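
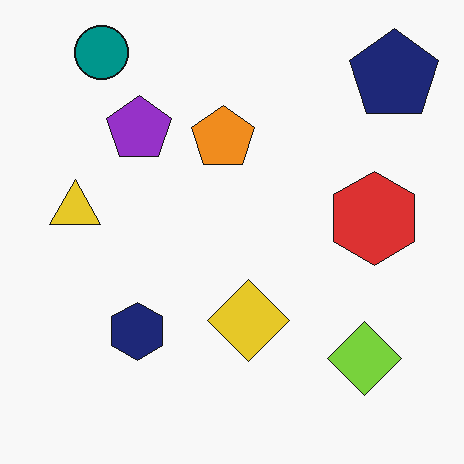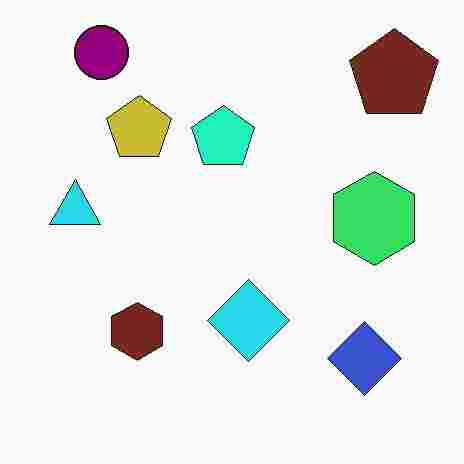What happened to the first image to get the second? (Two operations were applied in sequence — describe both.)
This is the original image hue-shifted by a moderate amount, then heavily JPEG-compressed with obvious blocking artifacts.

Every shape's color has rotated by the same amount around the hue wheel — a uniform hue shift. Blocky 8×8 compression artifacts appear around shape edges and the flat background shows ringing — characteristic JPEG degradation.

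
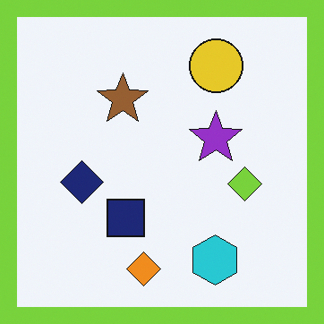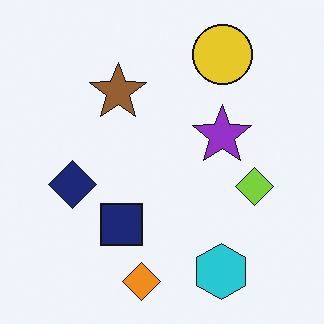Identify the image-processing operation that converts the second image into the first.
The transformation is: framed with a lime border.

A solid lime frame runs around the edge of the first image, with the content slightly shrunk inside it.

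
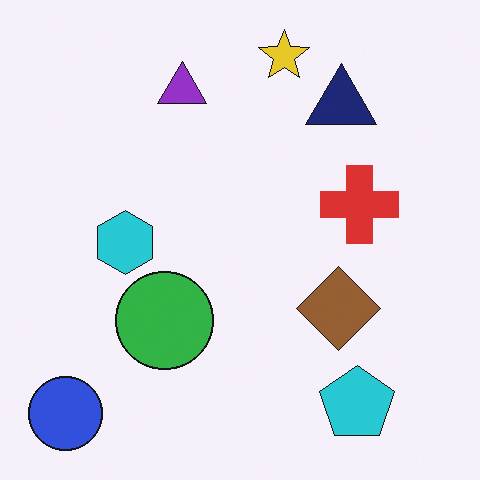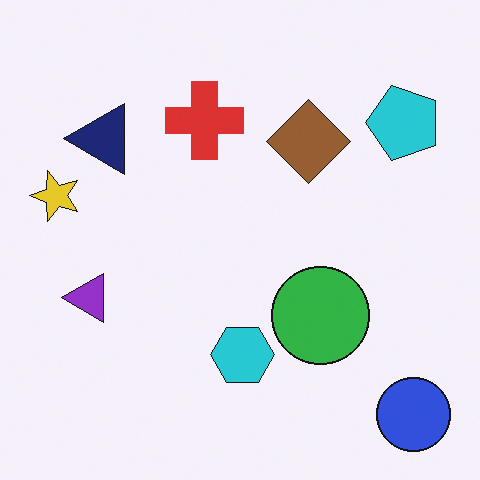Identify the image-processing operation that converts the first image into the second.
Rotated 90° counter-clockwise.

The blue circle sits in the bottom-left of the first image and the bottom-right of the second — consistent with a whole-image 90° counter-clockwise rotation.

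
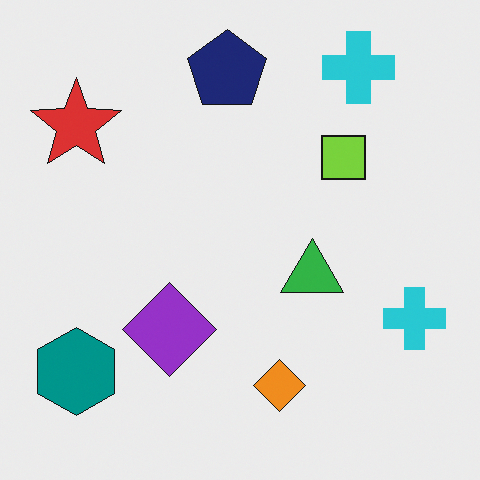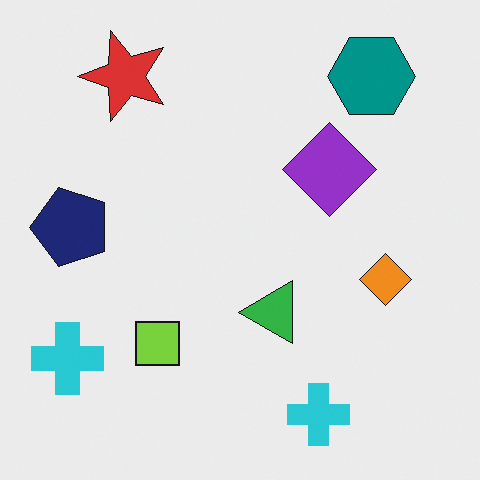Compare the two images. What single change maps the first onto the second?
The second image is the first transposed (reflected across the top-left ↔ bottom-right diagonal).

Shapes have swapped their row and column positions — what was in the top-right is now in the bottom-left — a diagonal reflection.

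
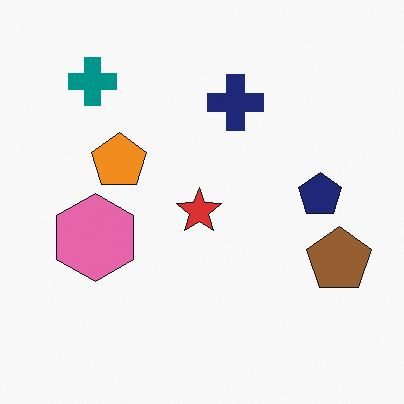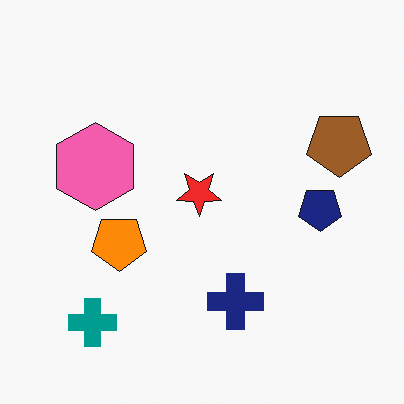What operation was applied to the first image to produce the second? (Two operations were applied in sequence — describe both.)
The second image is the first slightly oversaturated, then flipped vertically (top ↔ bottom).

All colors are more vivid — a global saturation change. The teal cross is in the top-left of the first image and the bottom-left of the second — shapes on opposite sides of the horizontal midline have swapped in a mirror flip.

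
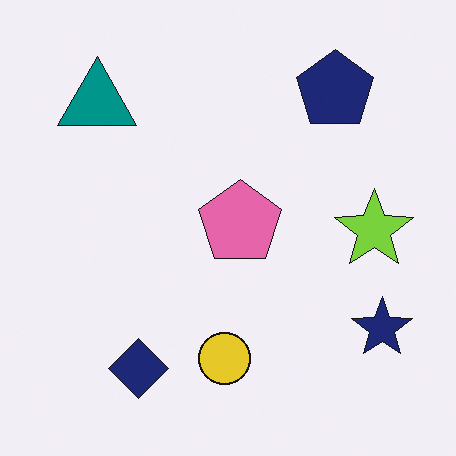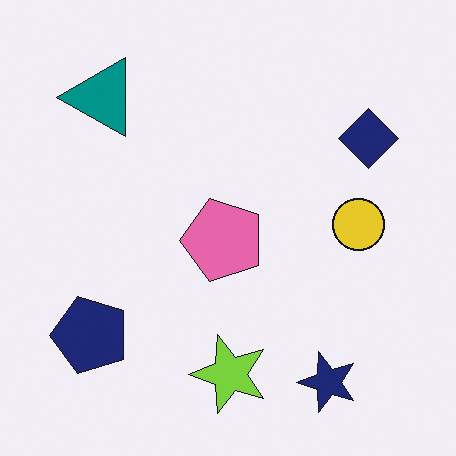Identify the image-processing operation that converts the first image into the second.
The transformation is: transposed (reflected across the top-left ↔ bottom-right diagonal).

Shapes have swapped their row and column positions — what was in the top-right is now in the bottom-left — a diagonal reflection.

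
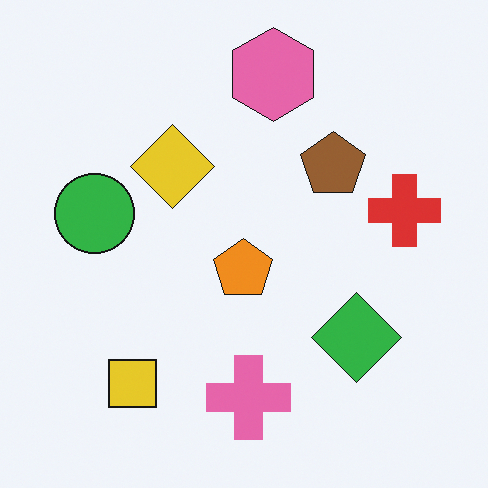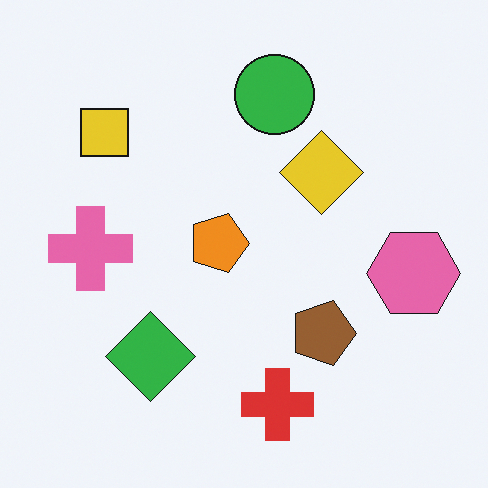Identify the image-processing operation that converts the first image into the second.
The second image is the first rotated 90° clockwise.

The yellow square sits in the bottom-left of the first image and the top-left of the second — consistent with a whole-image 90° clockwise rotation.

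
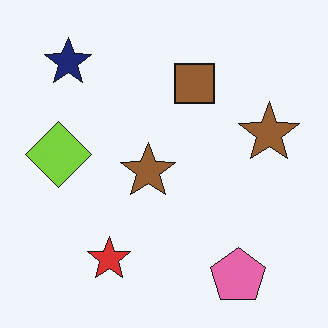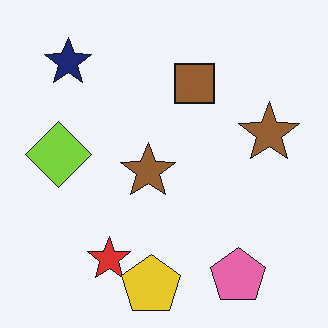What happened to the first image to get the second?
The transformation is: overlaid with an additional yellow pentagon.

A yellow pentagon appears in the second image that is absent from the first.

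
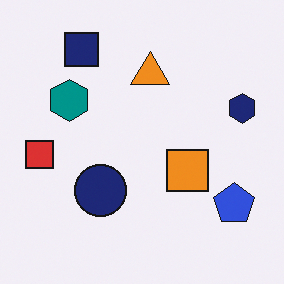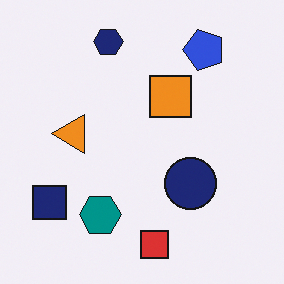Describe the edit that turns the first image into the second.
The image was rotated 90° counter-clockwise.

The navy square sits in the top-left of the first image and the bottom-left of the second — consistent with a whole-image 90° counter-clockwise rotation.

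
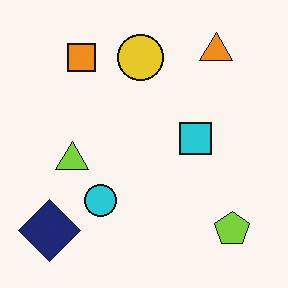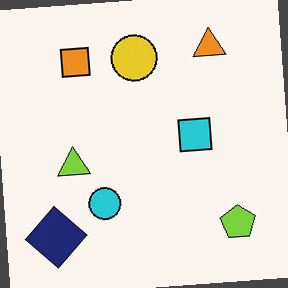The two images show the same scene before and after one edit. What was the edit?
The image was rotated counter-clockwise by a few degrees.

Every shape is tilted by the same angle and the image corners show triangular fill wedges — a whole-image rotation by a non-right angle.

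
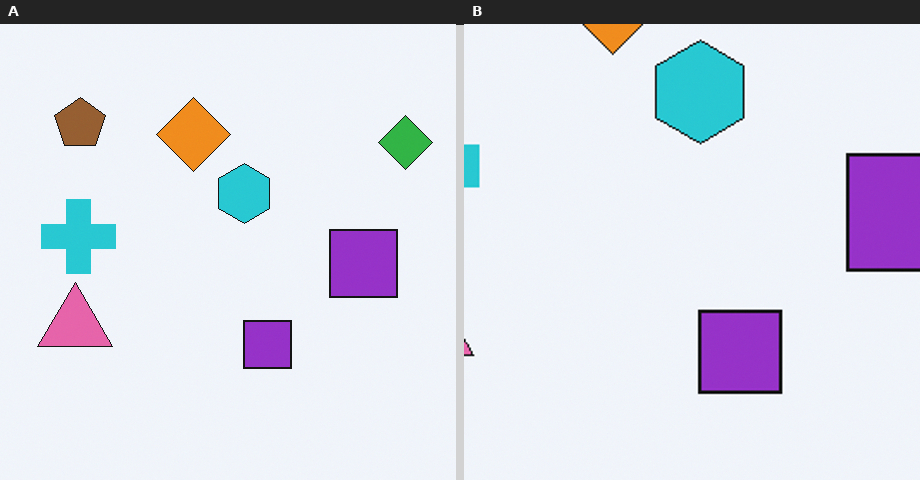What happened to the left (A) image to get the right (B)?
This is the original image cropped to a noticeably smaller region and rescaled.

The visible shapes are larger and the field of view is narrower; shapes near the original edges may be partly or wholly outside the frame — a crop-and-rescale.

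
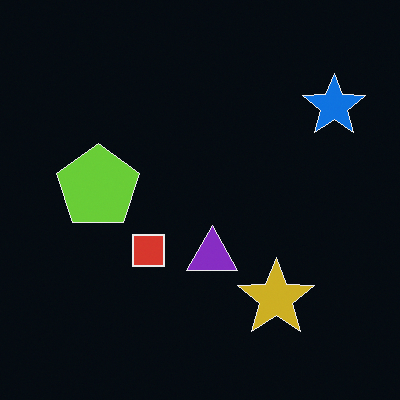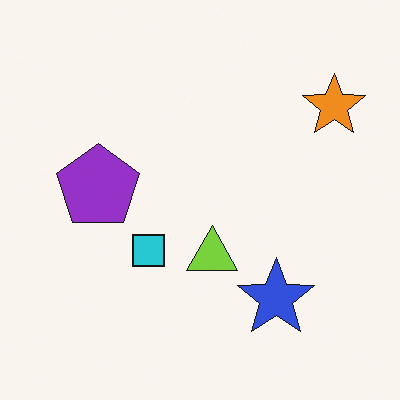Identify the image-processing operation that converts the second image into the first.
Color-inverted (negative).

The light background has become dark and every shape's color is its complement — a photographic negative.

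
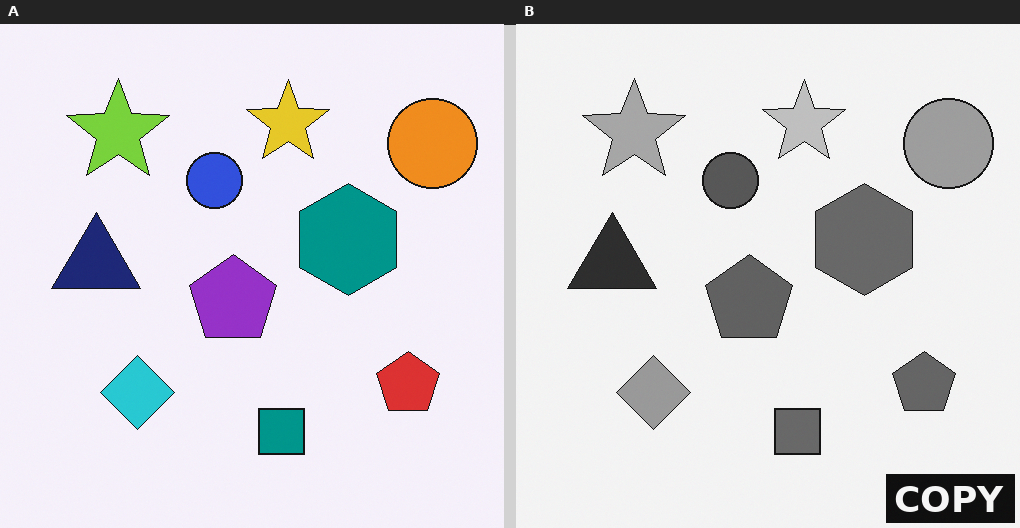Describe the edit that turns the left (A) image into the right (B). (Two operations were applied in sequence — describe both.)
The right (B) image is the left (A) converted to grayscale, then watermarked with the text "COPY" in the lower-right corner.

All color is removed — every shape is now a shade of grey. A dark label reading "COPY" appears in the lower-right corner.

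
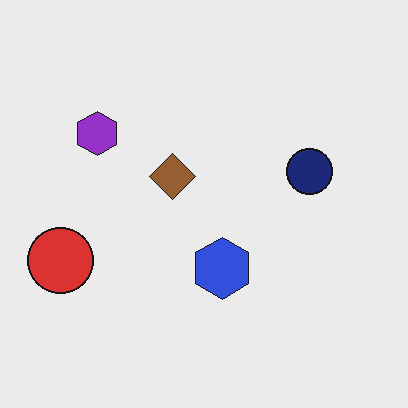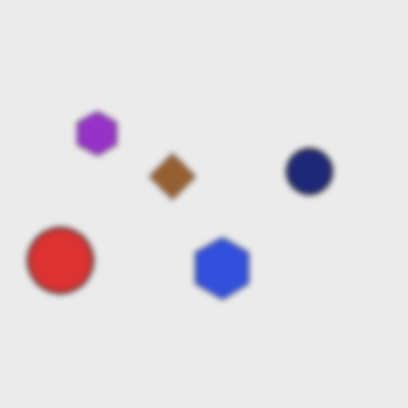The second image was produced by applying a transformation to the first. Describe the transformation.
The transformation is: noticeably gaussian-blurred.

Shape edges and outlines are uniformly softened across the whole image.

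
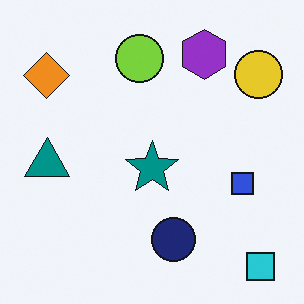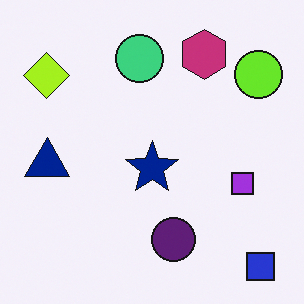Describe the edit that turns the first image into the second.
It was hue-shifted by a small amount.

Every shape's color has rotated by the same amount around the hue wheel — a uniform hue shift.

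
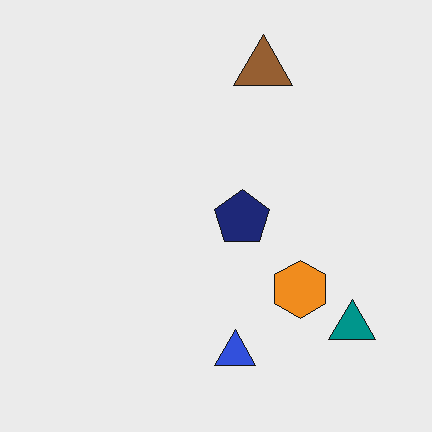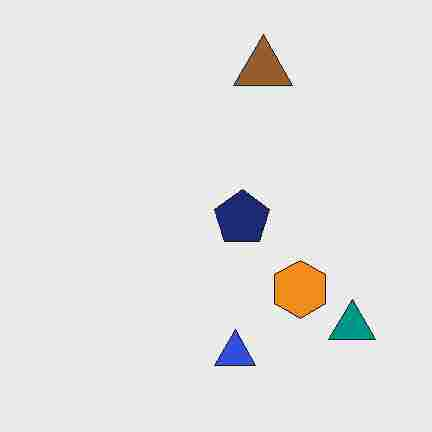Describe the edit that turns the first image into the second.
The second image is the first degraded with heavy JPEG compression.

Blocky 8×8 compression artifacts appear around shape edges and the flat background shows ringing — characteristic JPEG degradation.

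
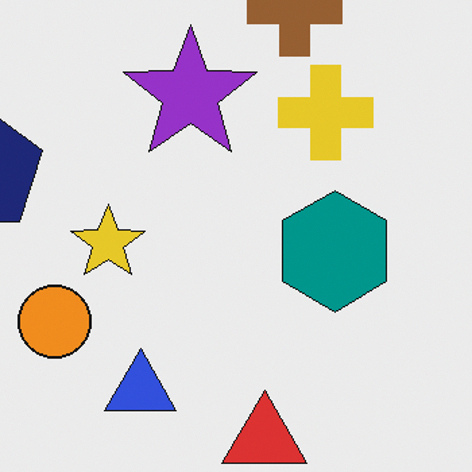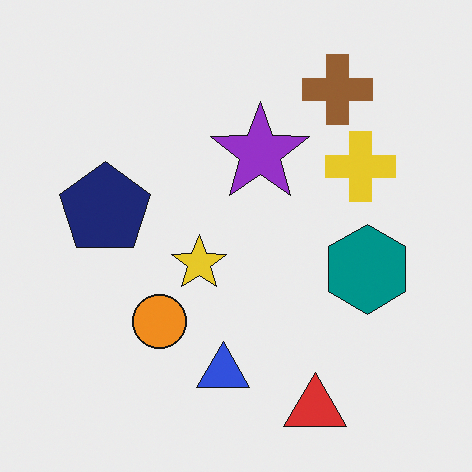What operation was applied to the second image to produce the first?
This is the original image cropped to a modestly smaller region and rescaled.

The visible shapes are larger and the field of view is narrower; shapes near the original edges may be partly or wholly outside the frame — a crop-and-rescale.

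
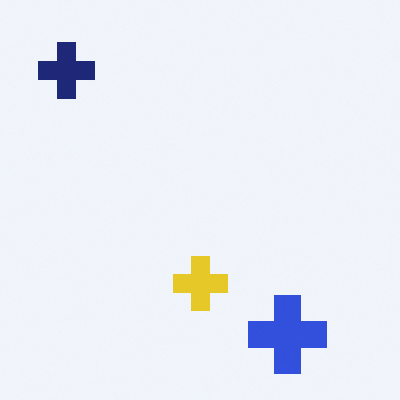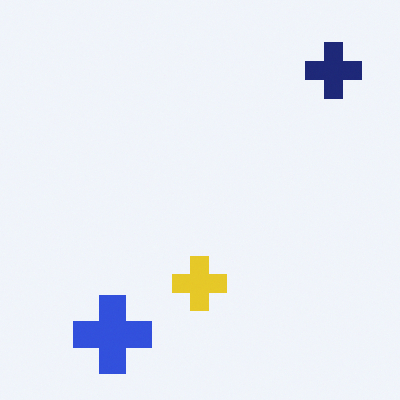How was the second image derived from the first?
The second image is the first flipped horizontally (left ↔ right).

The navy cross is in the top-left of the first image and the top-right of the second — shapes on opposite sides of the vertical midline have swapped in a mirror flip.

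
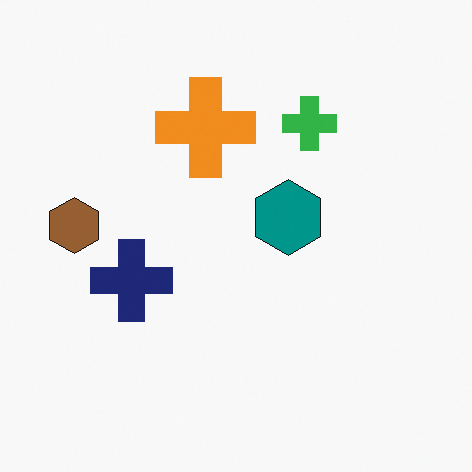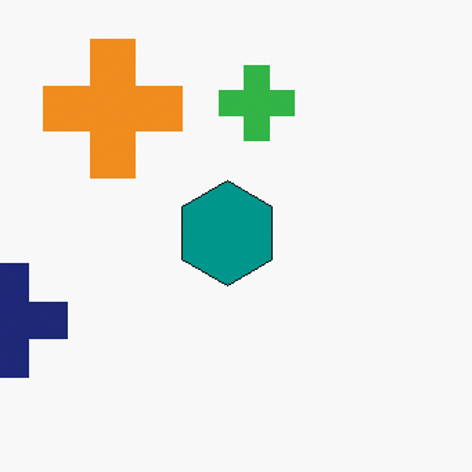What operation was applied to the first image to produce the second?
The image was cropped slightly and scaled back up.

The visible shapes are larger and the field of view is narrower; shapes near the original edges may be partly or wholly outside the frame — a crop-and-rescale.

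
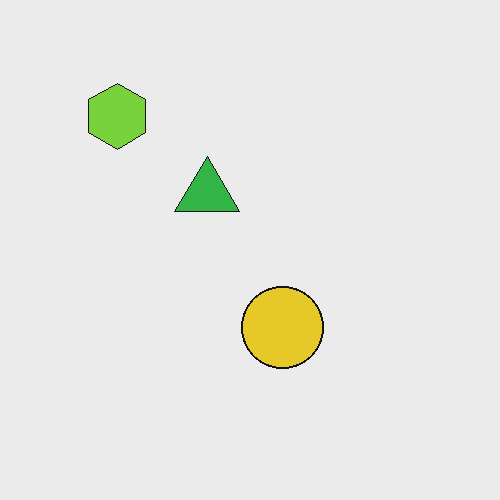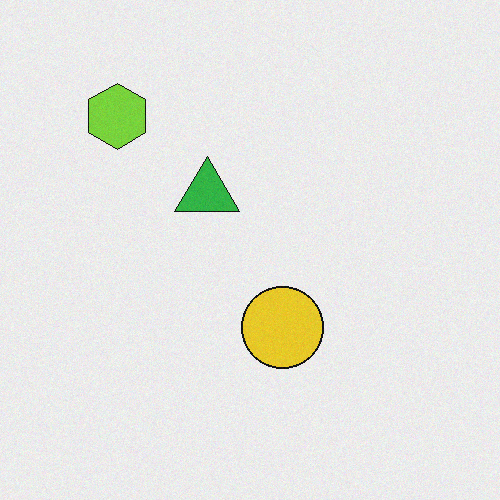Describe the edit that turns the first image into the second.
Degraded with a light layer of grain.

Random speckle covers the whole image, including the flat background.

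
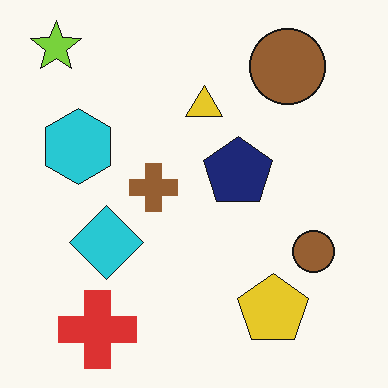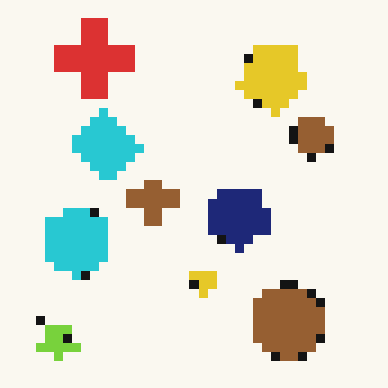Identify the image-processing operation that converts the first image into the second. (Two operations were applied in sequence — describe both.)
Heavily pixelated into large blocks, then flipped vertically (top ↔ bottom).

Shapes are reduced to large square blocks; fine edges and outlines are lost — a downscale-then-upscale (mosaic) effect. The lime star is in the top-left of the first image and the bottom-left of the second — shapes on opposite sides of the horizontal midline have swapped in a mirror flip.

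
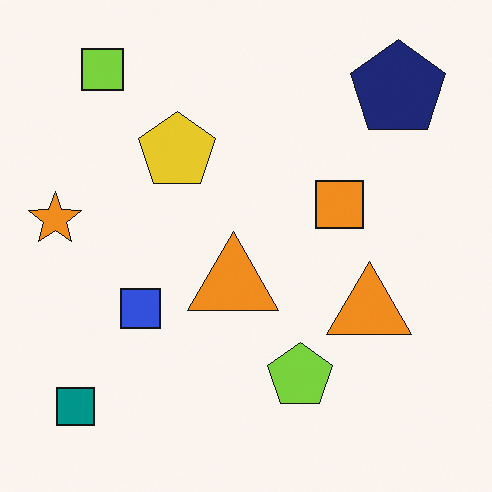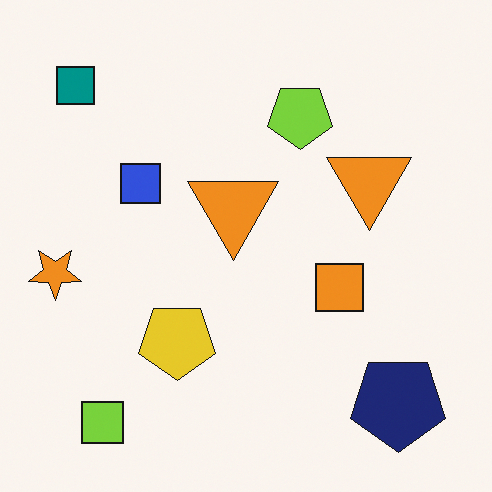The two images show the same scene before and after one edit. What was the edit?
The transformation is: flipped vertically (top ↔ bottom).

The lime square is in the top-left of the first image and the bottom-left of the second — shapes on opposite sides of the horizontal midline have swapped in a mirror flip.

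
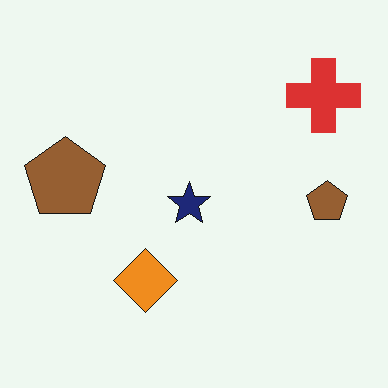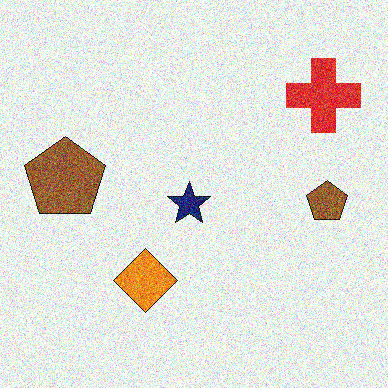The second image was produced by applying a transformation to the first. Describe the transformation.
The transformation is: degraded with heavy additive noise.

Random speckle covers the whole image, including the flat background.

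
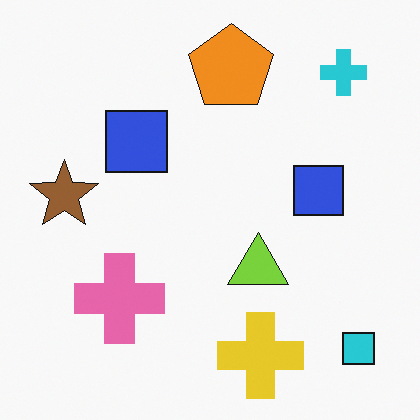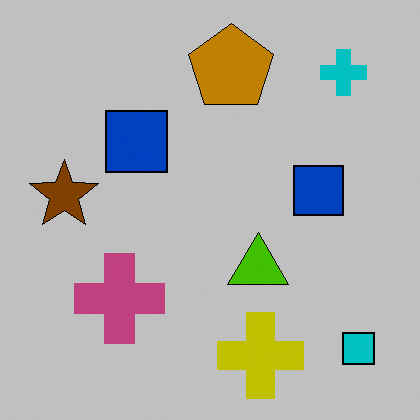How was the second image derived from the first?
Heavily posterized to just a handful of flat colors.

Each flat color has snapped to a coarser quantized level — most visibly, the near-white background has dropped to a flat grey.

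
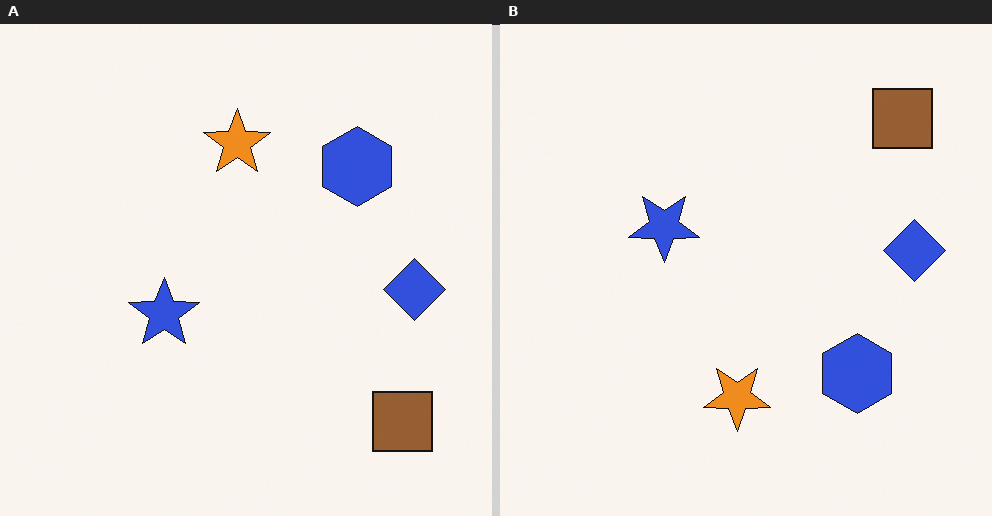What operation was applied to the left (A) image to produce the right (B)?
Flipped vertically (top ↔ bottom).

The brown square is in the bottom-right of the left (A) image and the top-right of the right (B) — shapes on opposite sides of the horizontal midline have swapped in a mirror flip.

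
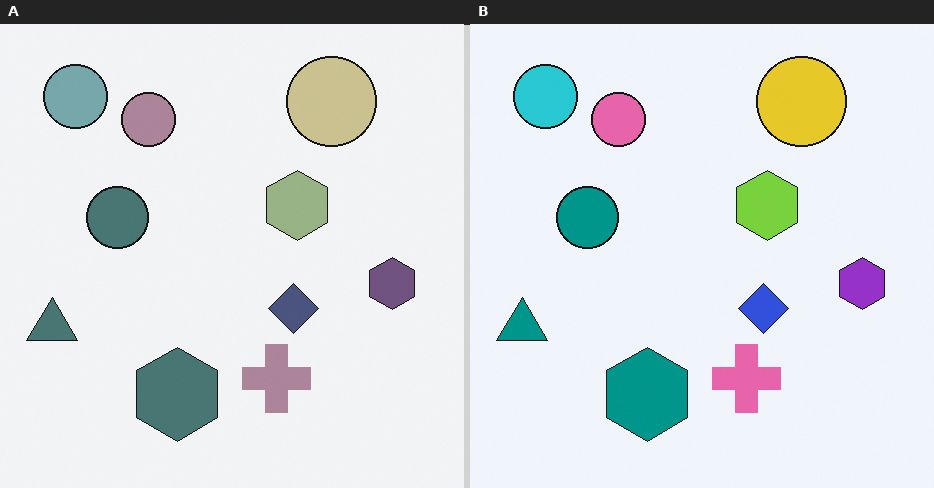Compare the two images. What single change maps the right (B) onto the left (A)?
The transformation is: heavily desaturated.

All colors are more muted and greyish — a global saturation change.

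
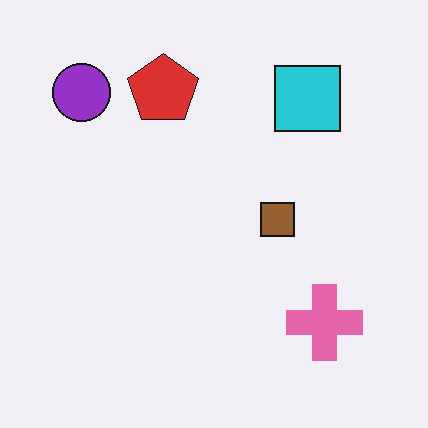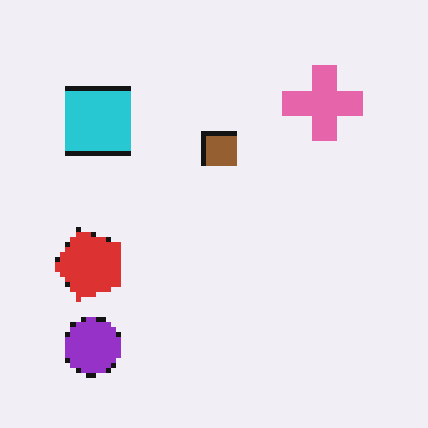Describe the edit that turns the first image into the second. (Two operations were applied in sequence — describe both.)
The image was rotated 90° counter-clockwise, then mildly pixelated.

The purple circle sits in the top-left of the first image and the bottom-left of the second — consistent with a whole-image 90° counter-clockwise rotation. Shapes are reduced to large square blocks; fine edges and outlines are lost — a downscale-then-upscale (mosaic) effect.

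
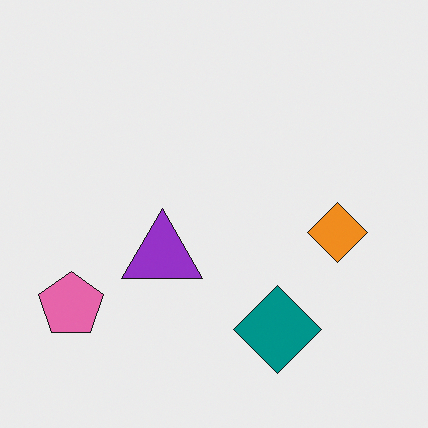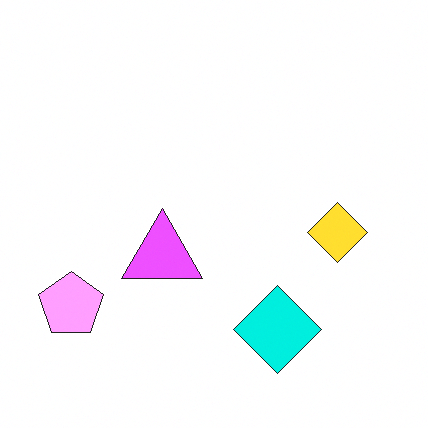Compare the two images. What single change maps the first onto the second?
Substantially brightened.

Every pixel — background and shapes alike — is uniformly brightened.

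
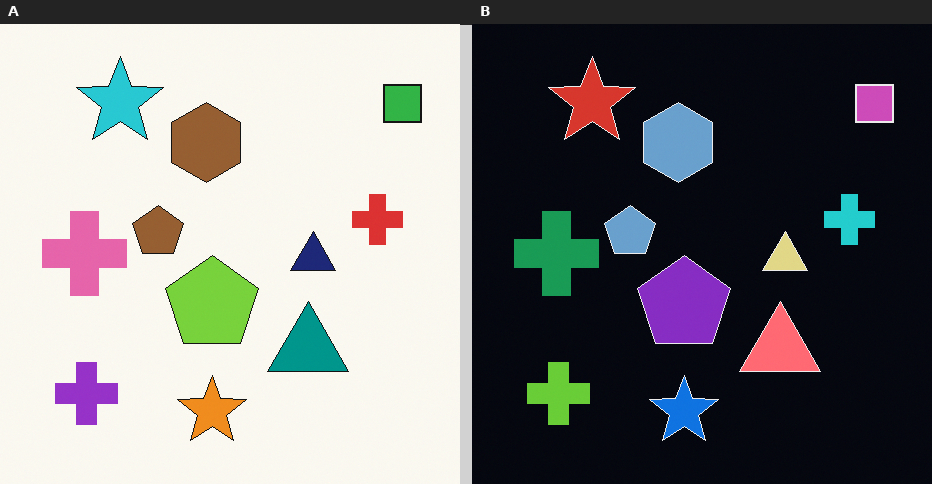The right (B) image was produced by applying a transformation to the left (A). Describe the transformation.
It was color-inverted (negative).

The light background has become dark and every shape's color is its complement — a photographic negative.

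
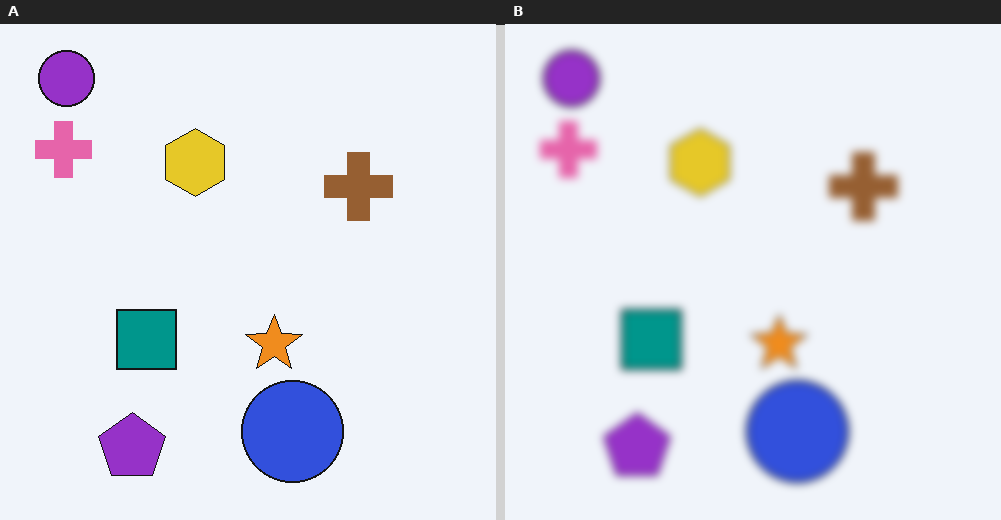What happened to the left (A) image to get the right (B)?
Moderately blurred.

Shape edges and outlines are uniformly softened across the whole image.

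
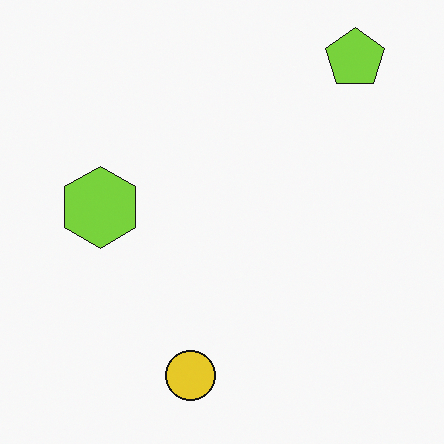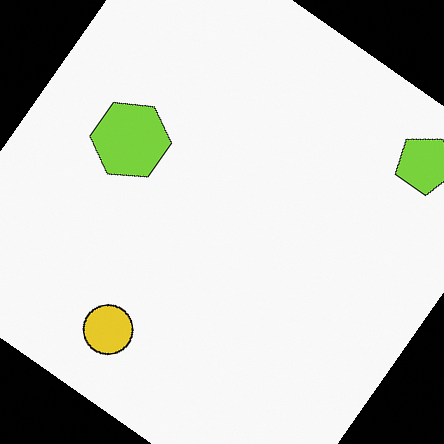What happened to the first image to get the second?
The second image is the first rotated clockwise by a large amount — several tens of degrees.

Every shape is tilted by the same angle and the image corners show triangular fill wedges — a whole-image rotation by a non-right angle.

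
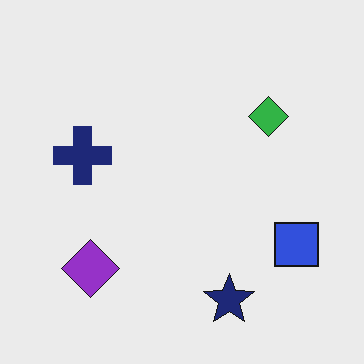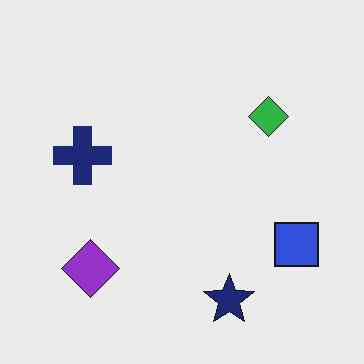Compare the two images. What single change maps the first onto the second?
The second image is the first given moderate JPEG compression.

Blocky 8×8 compression artifacts appear around shape edges and the flat background shows ringing — characteristic JPEG degradation.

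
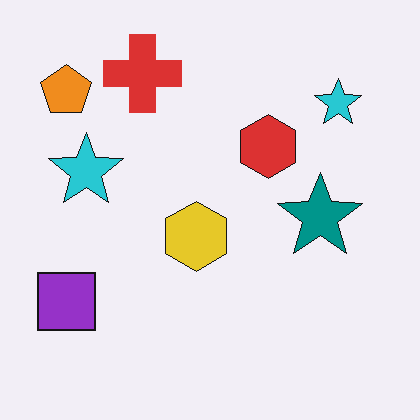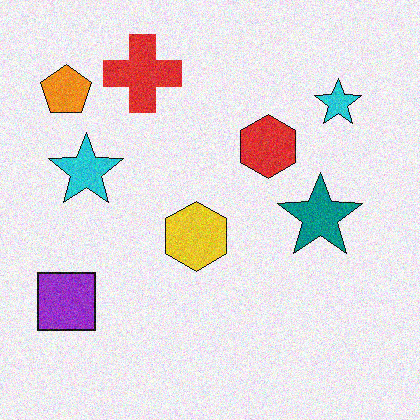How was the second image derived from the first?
Degraded with moderate additive noise.

Random speckle covers the whole image, including the flat background.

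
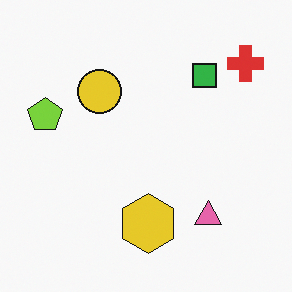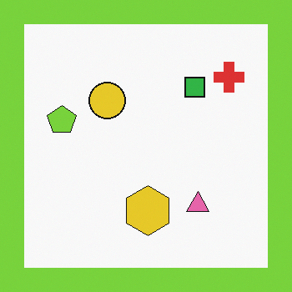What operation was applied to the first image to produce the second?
The second image is the first framed with a lime border.

A solid lime frame runs around the edge of the second image, with the content slightly shrunk inside it.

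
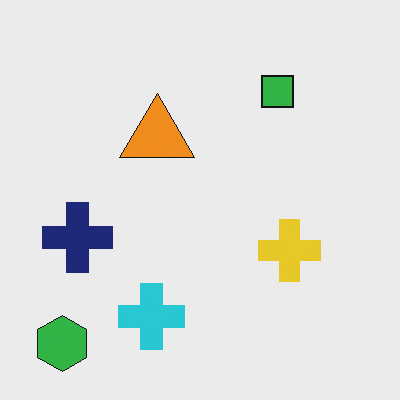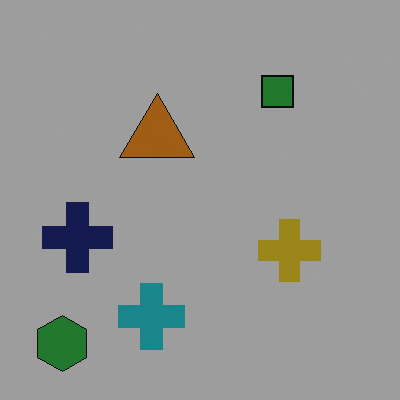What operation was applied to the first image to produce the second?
The second image is the first noticeably darkened.

Every pixel — background and shapes alike — is uniformly darkened.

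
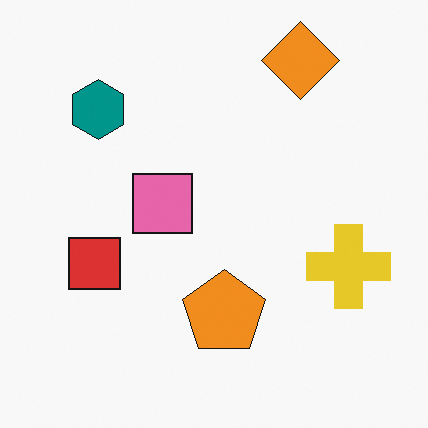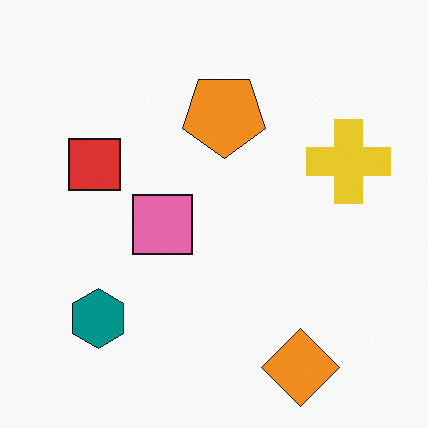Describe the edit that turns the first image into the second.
It was flipped vertically (top ↔ bottom).

The orange diamond is in the top-right of the first image and the bottom-right of the second — shapes on opposite sides of the horizontal midline have swapped in a mirror flip.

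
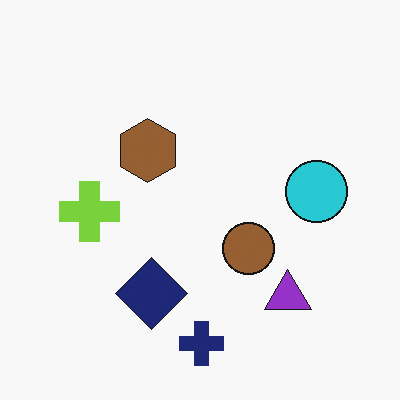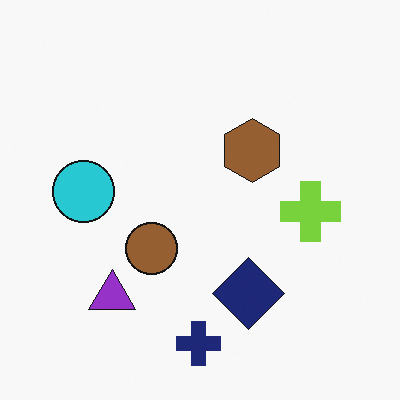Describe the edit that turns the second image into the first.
Flipped horizontally (left ↔ right).

The cyan circle is in the left of the second image and the right of the first — shapes on opposite sides of the vertical midline have swapped in a mirror flip.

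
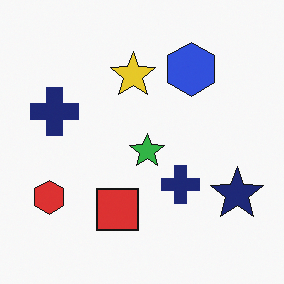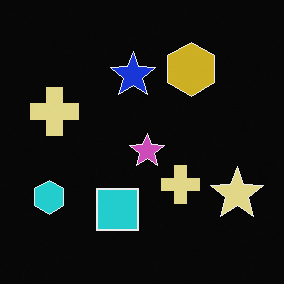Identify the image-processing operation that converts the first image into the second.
This is the original image color-inverted (negative).

The light background has become dark and every shape's color is its complement — a photographic negative.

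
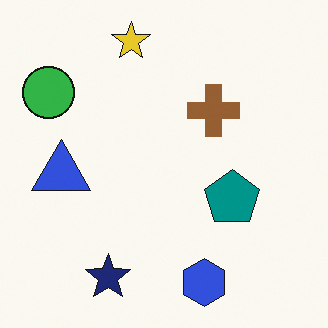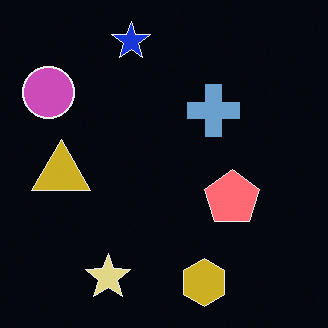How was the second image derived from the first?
The transformation is: color-inverted (negative).

The light background has become dark and every shape's color is its complement — a photographic negative.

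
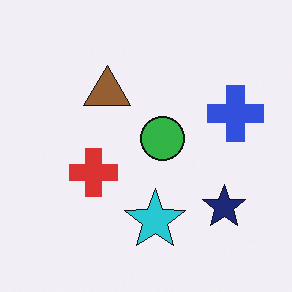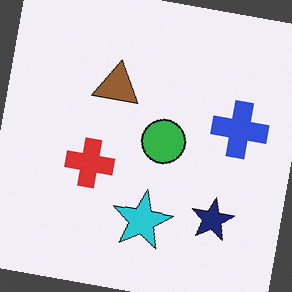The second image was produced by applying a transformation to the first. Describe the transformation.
The transformation is: rotated clockwise by a few degrees.

Every shape is tilted by the same angle and the image corners show triangular fill wedges — a whole-image rotation by a non-right angle.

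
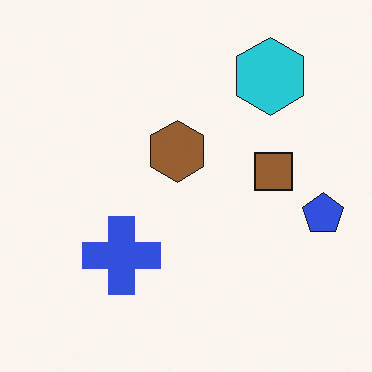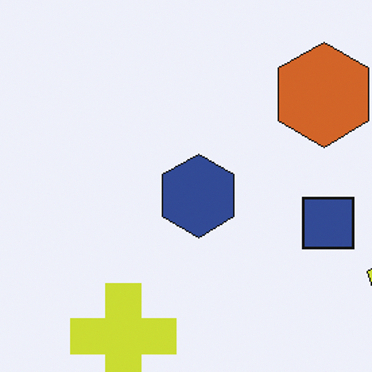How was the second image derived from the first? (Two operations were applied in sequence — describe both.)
The second image is the first hue-shifted through roughly half the color wheel, then cropped slightly and scaled back up.

Every shape's color has rotated by the same amount around the hue wheel — a uniform hue shift. The visible shapes are larger and the field of view is narrower; shapes near the original edges may be partly or wholly outside the frame — a crop-and-rescale.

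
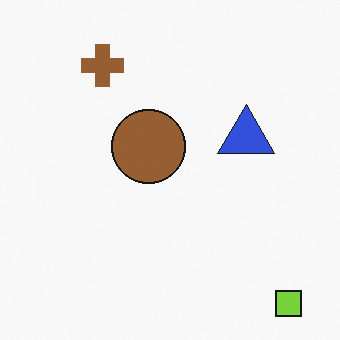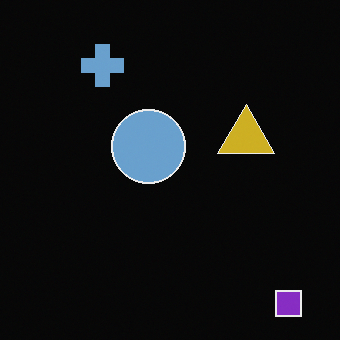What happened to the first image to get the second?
The image was color-inverted (negative).

The light background has become dark and every shape's color is its complement — a photographic negative.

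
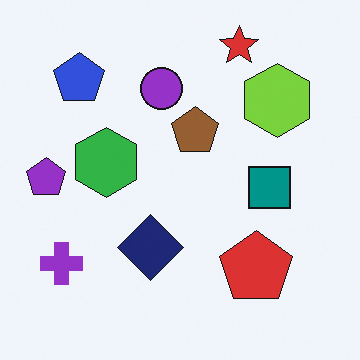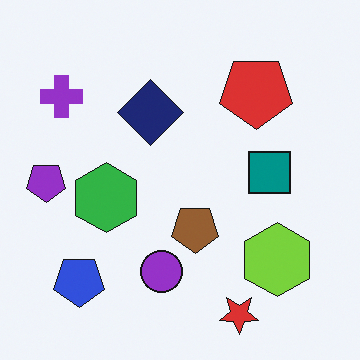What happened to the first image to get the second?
Flipped vertically (top ↔ bottom).

The red star is in the top of the first image and the bottom of the second — shapes on opposite sides of the horizontal midline have swapped in a mirror flip.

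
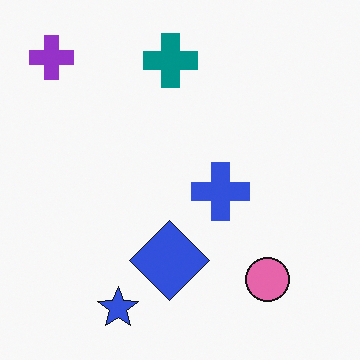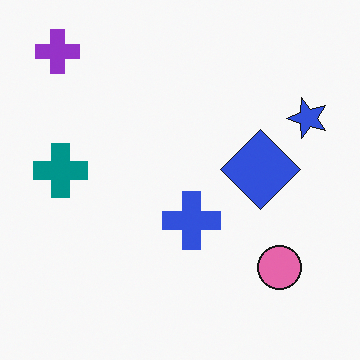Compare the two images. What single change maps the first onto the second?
The image was transposed (reflected across the top-left ↔ bottom-right diagonal).

Shapes have swapped their row and column positions — what was in the top-right is now in the bottom-left — a diagonal reflection.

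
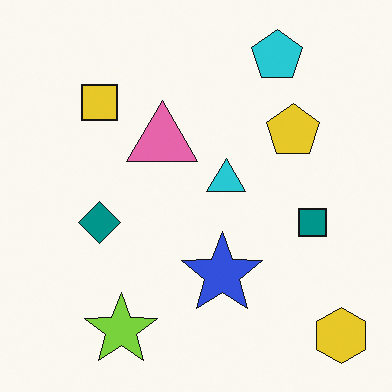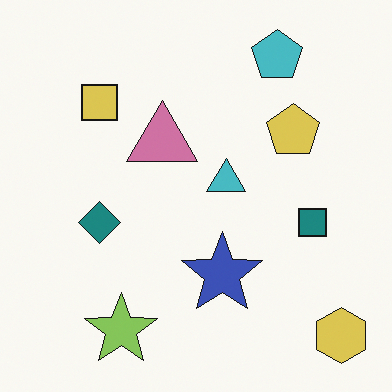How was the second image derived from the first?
The image was slightly desaturated.

All colors are more muted and greyish — a global saturation change.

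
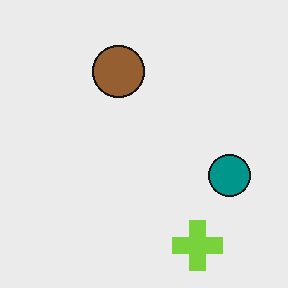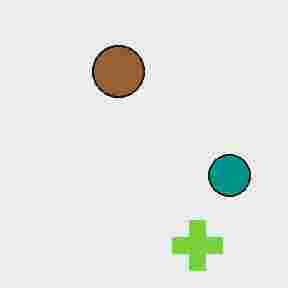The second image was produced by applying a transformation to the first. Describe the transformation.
The image was heavily JPEG-compressed with obvious blocking artifacts.

Blocky 8×8 compression artifacts appear around shape edges and the flat background shows ringing — characteristic JPEG degradation.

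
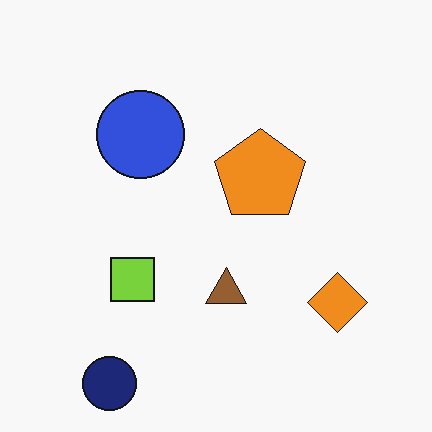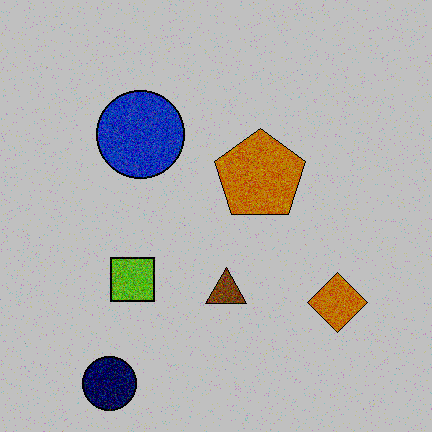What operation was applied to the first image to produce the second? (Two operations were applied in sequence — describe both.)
Degraded with moderate additive noise, then aggressively posterized.

Random speckle covers the whole image, including the flat background. Each flat color has snapped to a coarser quantized level — most visibly, the near-white background has dropped to a flat grey.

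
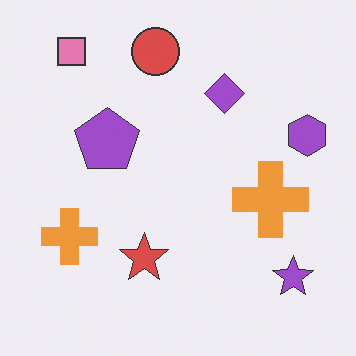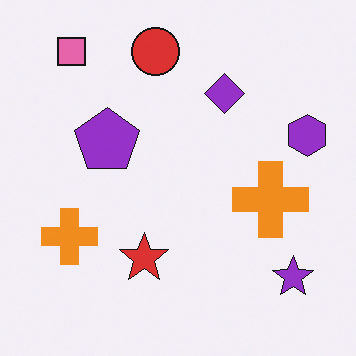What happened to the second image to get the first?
The first image is the second given slightly reduced contrast.

Tones are pushed toward mid-grey across the whole image — a global contrast change.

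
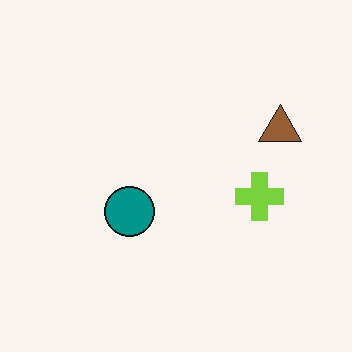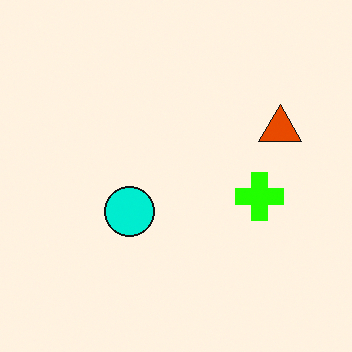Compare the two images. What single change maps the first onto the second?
The second image is the first heavily oversaturated.

All colors are more vivid — a global saturation change.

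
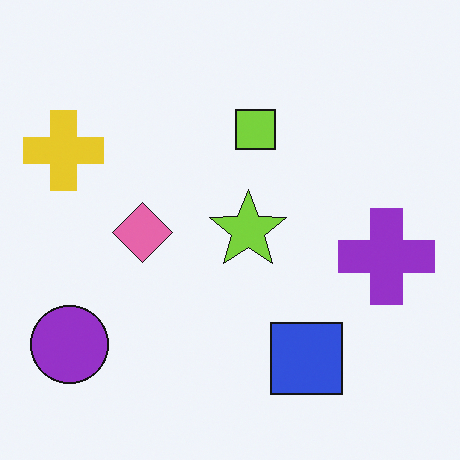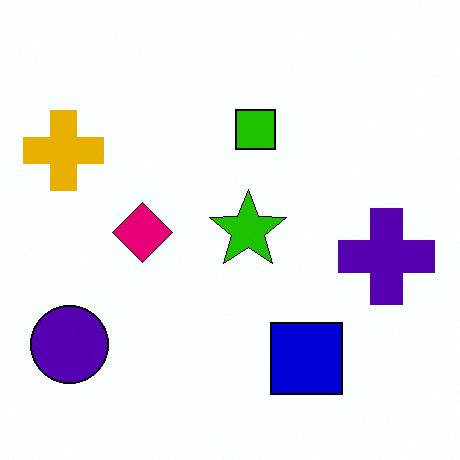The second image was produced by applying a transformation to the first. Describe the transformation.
The second image is the first boosted in contrast.

Tones are pushed away from mid-grey across the whole image — a global contrast change.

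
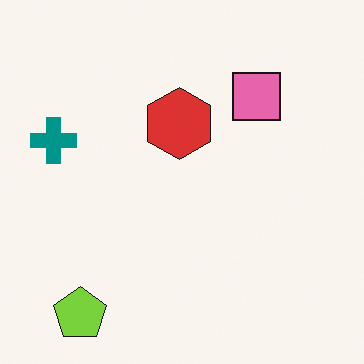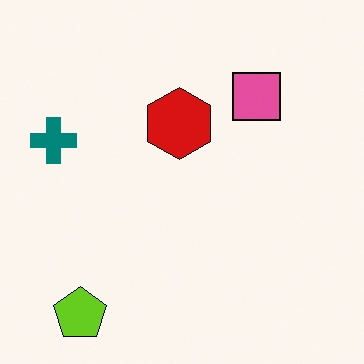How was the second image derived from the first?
The transformation is: given slightly increased contrast.

Tones are pushed away from mid-grey across the whole image — a global contrast change.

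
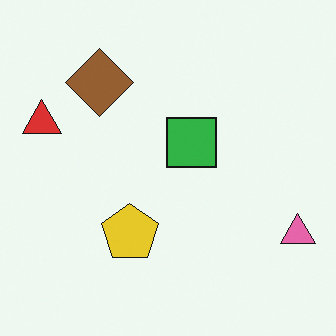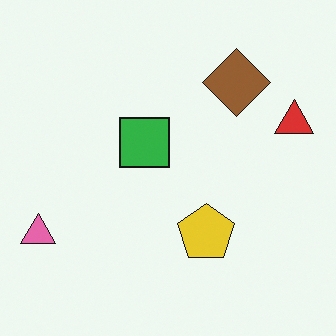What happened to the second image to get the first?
This is the original image flipped horizontally (left ↔ right).

The pink triangle is in the bottom-left of the second image and the bottom-right of the first — shapes on opposite sides of the vertical midline have swapped in a mirror flip.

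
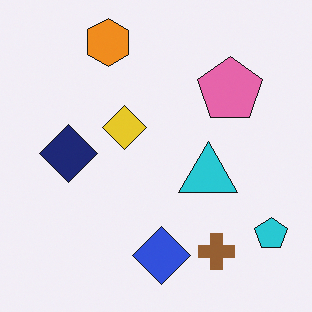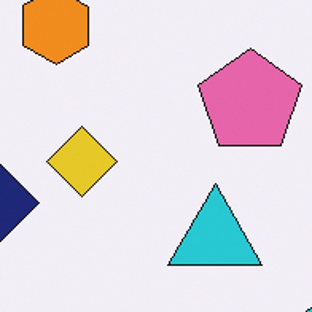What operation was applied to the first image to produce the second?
Cropped to a modestly smaller region and rescaled.

The visible shapes are larger and the field of view is narrower; shapes near the original edges may be partly or wholly outside the frame — a crop-and-rescale.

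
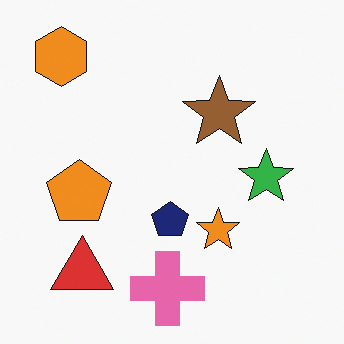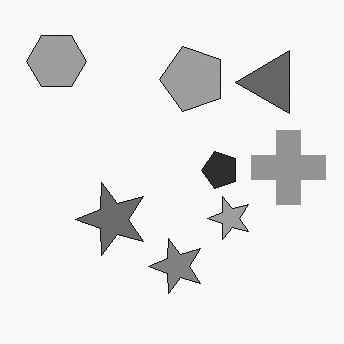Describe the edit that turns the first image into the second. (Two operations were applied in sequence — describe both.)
This is the original image converted to grayscale, then transposed (reflected across the top-left ↔ bottom-right diagonal).

All color is removed — every shape is now a shade of grey. Shapes have swapped their row and column positions — what was in the top-right is now in the bottom-left — a diagonal reflection.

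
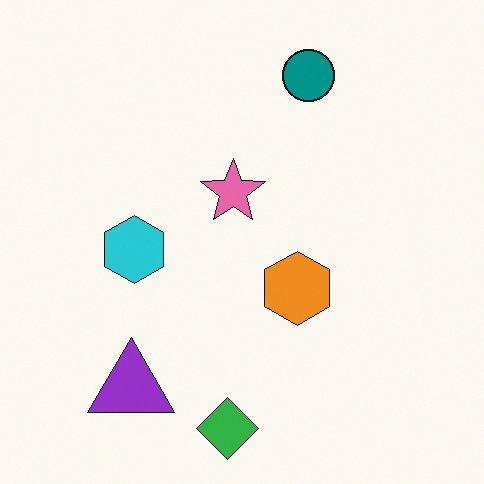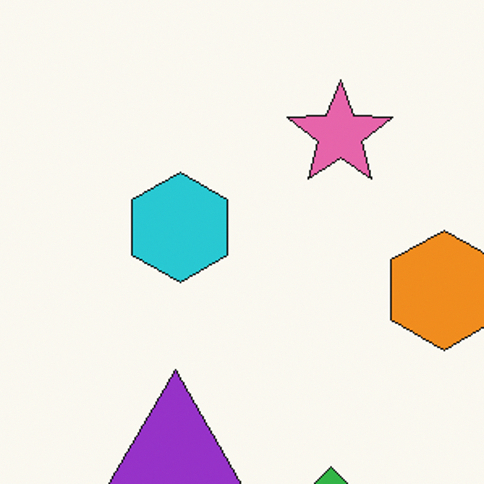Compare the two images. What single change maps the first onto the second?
Cropped to a noticeably smaller region and rescaled.

The visible shapes are larger and the field of view is narrower; shapes near the original edges may be partly or wholly outside the frame — a crop-and-rescale.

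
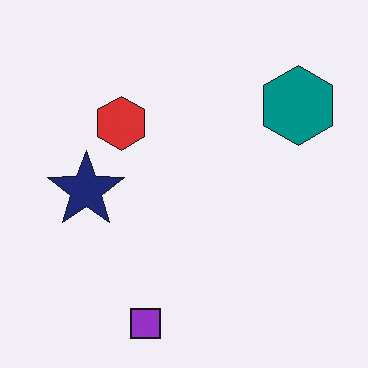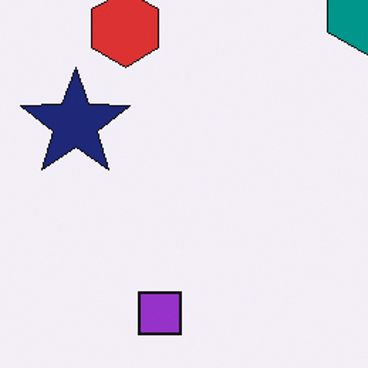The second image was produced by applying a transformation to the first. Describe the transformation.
The image was cropped slightly and scaled back up.

The visible shapes are larger and the field of view is narrower; shapes near the original edges may be partly or wholly outside the frame — a crop-and-rescale.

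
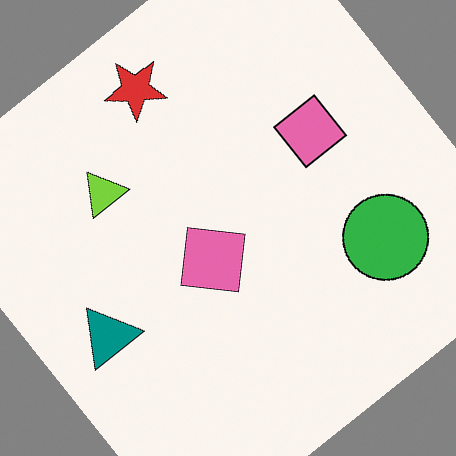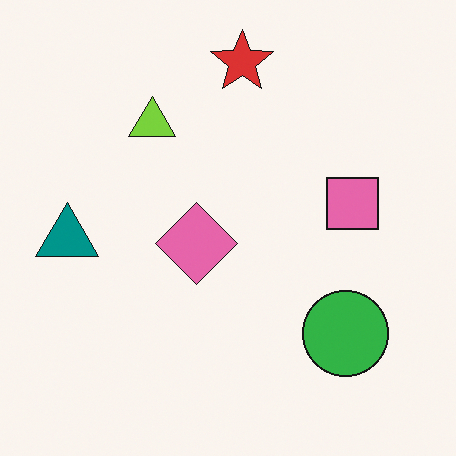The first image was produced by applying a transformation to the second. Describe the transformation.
Rotated counter-clockwise by a large amount — several tens of degrees.

Every shape is tilted by the same angle and the image corners show triangular fill wedges — a whole-image rotation by a non-right angle.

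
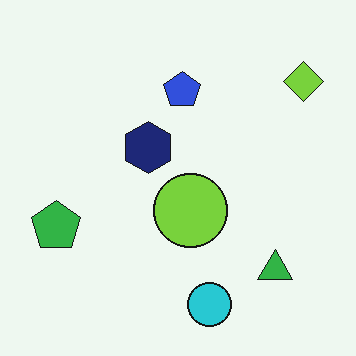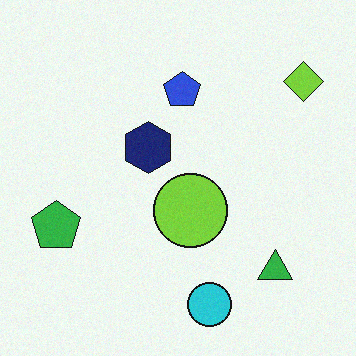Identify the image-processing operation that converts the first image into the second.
The second image is the first degraded with a light layer of grain.

Random speckle covers the whole image, including the flat background.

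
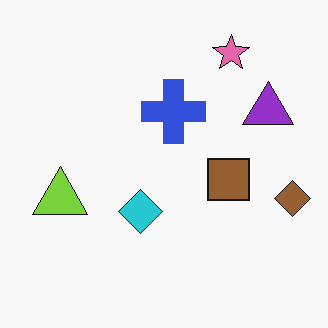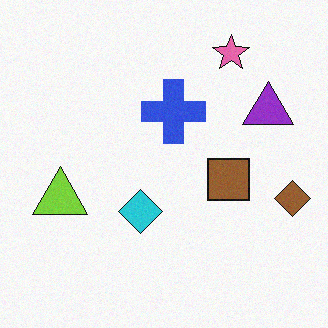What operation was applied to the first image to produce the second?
The image was degraded with light additive noise.

Random speckle covers the whole image, including the flat background.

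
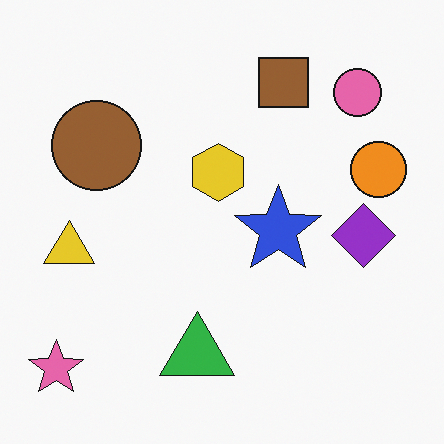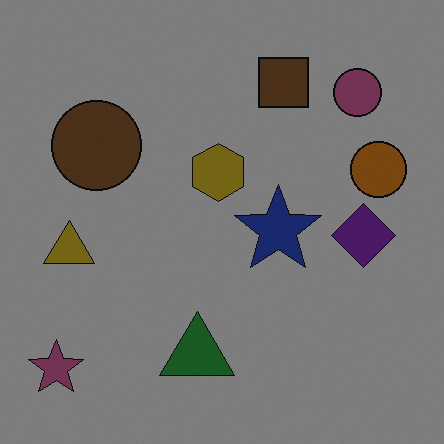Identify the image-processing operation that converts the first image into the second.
This is the original image noticeably darkened.

Every pixel — background and shapes alike — is uniformly darkened.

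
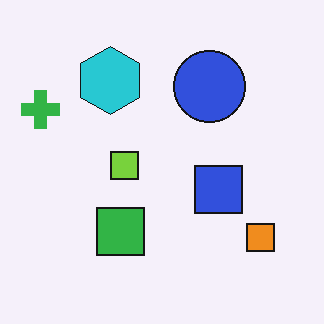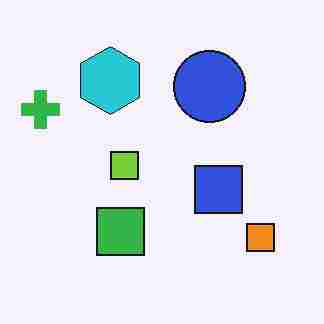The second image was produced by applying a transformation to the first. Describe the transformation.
The second image is the first heavily JPEG-compressed with obvious blocking artifacts.

Blocky 8×8 compression artifacts appear around shape edges and the flat background shows ringing — characteristic JPEG degradation.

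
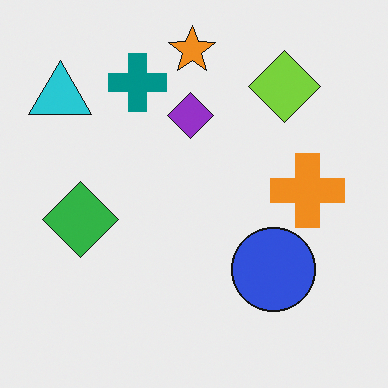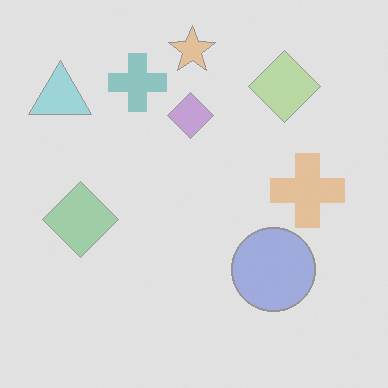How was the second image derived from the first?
The image was given much lower contrast.

Tones are pushed toward mid-grey across the whole image — a global contrast change.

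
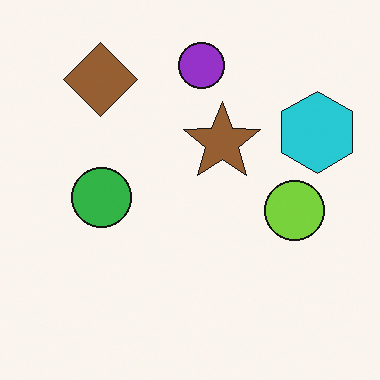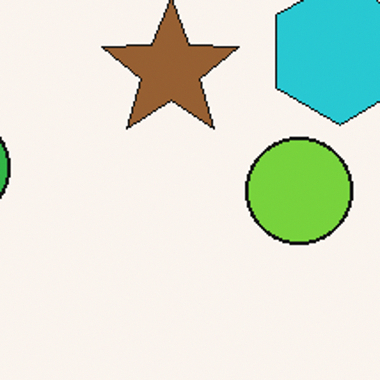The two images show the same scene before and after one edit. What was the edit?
The second image is the first cropped to a noticeably smaller region and rescaled.

The visible shapes are larger and the field of view is narrower; shapes near the original edges may be partly or wholly outside the frame — a crop-and-rescale.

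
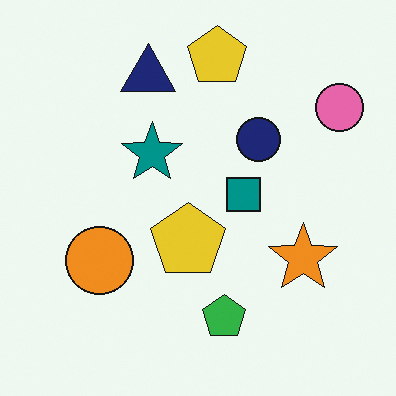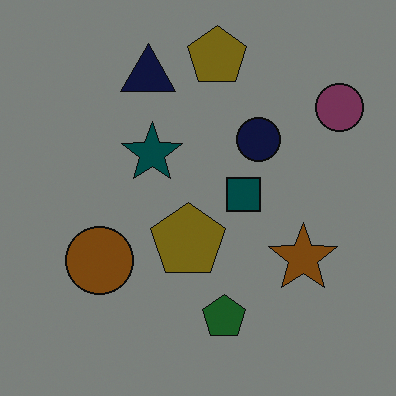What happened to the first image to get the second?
It was noticeably darkened.

Every pixel — background and shapes alike — is uniformly darkened.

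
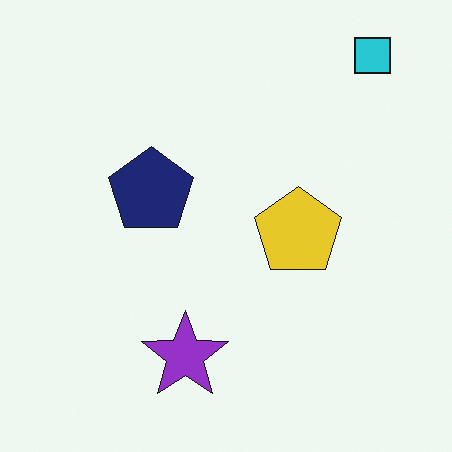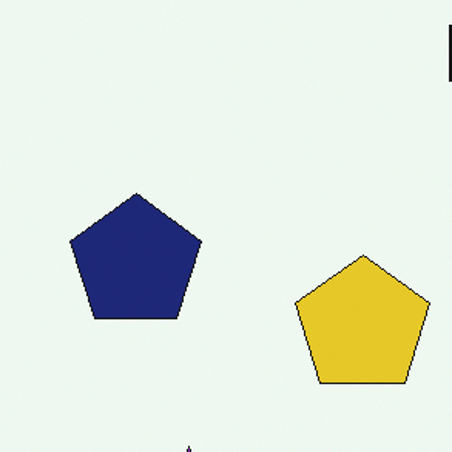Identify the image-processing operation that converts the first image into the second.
The transformation is: cropped slightly and scaled back up.

The visible shapes are larger and the field of view is narrower; shapes near the original edges may be partly or wholly outside the frame — a crop-and-rescale.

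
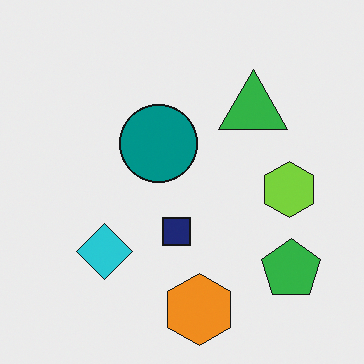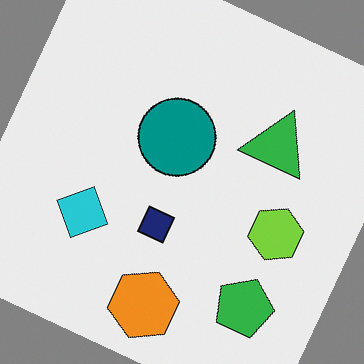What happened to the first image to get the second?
The second image is the first rotated clockwise by a clearly visible amount.

Every shape is tilted by the same angle and the image corners show triangular fill wedges — a whole-image rotation by a non-right angle.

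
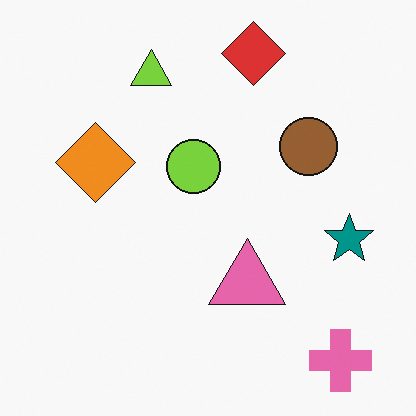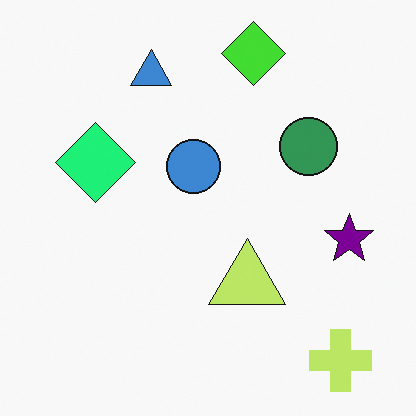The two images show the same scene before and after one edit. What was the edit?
The image was hue-shifted through roughly a third of the color wheel.

Every shape's color has rotated by the same amount around the hue wheel — a uniform hue shift.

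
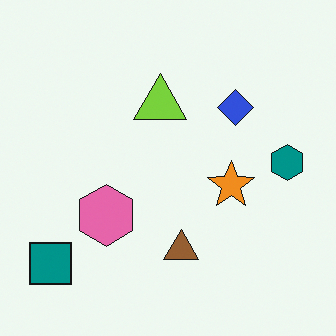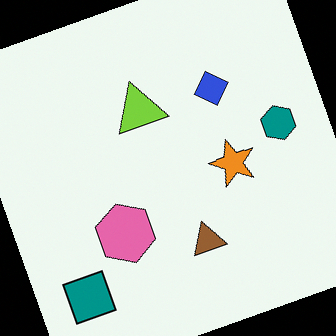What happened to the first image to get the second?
This is the original image rotated counter-clockwise by a moderate amount.

Every shape is tilted by the same angle and the image corners show triangular fill wedges — a whole-image rotation by a non-right angle.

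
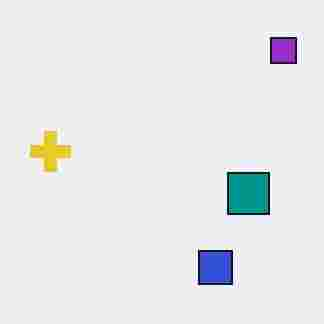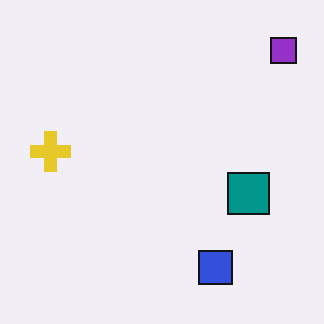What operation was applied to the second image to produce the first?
The image was heavily JPEG-compressed with obvious blocking artifacts.

Blocky 8×8 compression artifacts appear around shape edges and the flat background shows ringing — characteristic JPEG degradation.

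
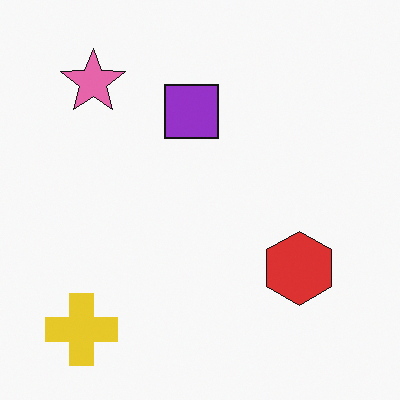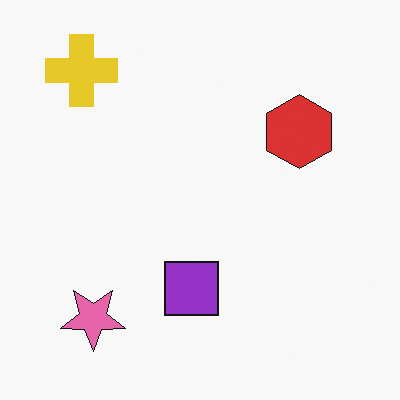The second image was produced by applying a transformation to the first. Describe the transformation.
The second image is the first flipped vertically (top ↔ bottom).

The yellow cross is in the bottom-left of the first image and the top-left of the second — shapes on opposite sides of the horizontal midline have swapped in a mirror flip.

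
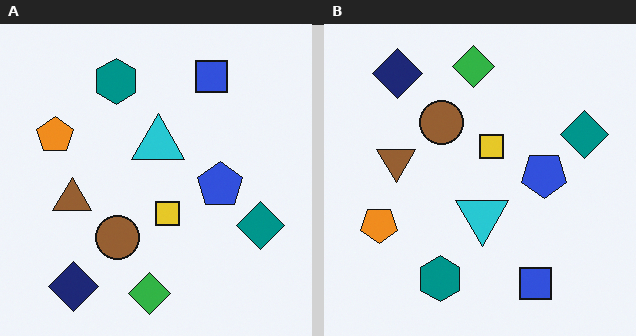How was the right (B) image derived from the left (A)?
The right (B) image is the left (A) flipped vertically (top ↔ bottom).

The green diamond is in the bottom of the left (A) image and the top of the right (B) — shapes on opposite sides of the horizontal midline have swapped in a mirror flip.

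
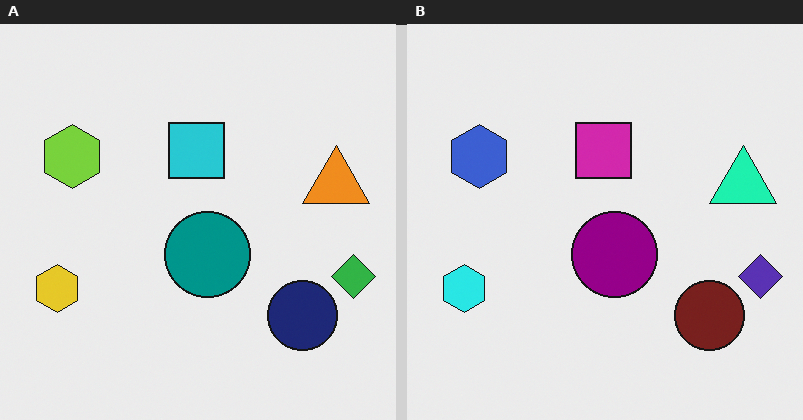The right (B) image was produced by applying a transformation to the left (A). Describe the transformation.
The right (B) image is the left (A) hue-shifted by a moderate amount.

Every shape's color has rotated by the same amount around the hue wheel — a uniform hue shift.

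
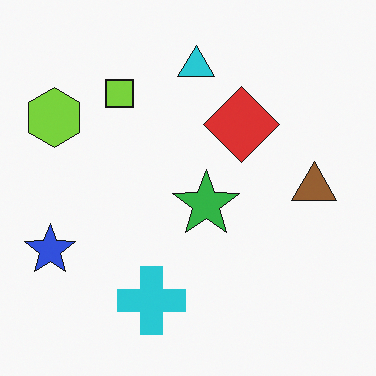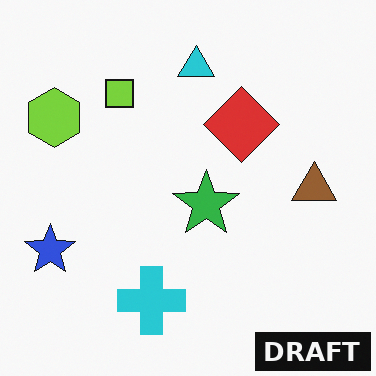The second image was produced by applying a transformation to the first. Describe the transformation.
The image was watermarked with the text "DRAFT" in the lower-right corner.

A dark label reading "DRAFT" appears in the lower-right corner.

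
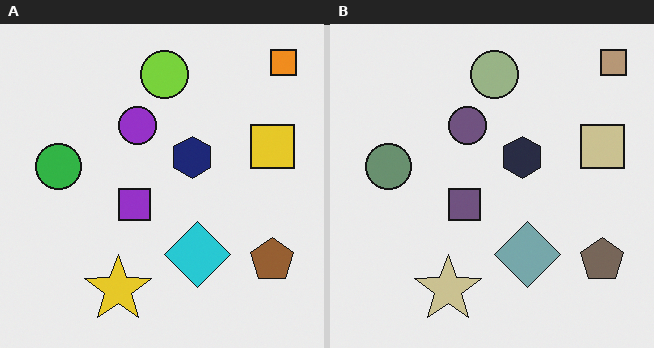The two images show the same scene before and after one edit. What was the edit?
The transformation is: heavily desaturated.

All colors are more muted and greyish — a global saturation change.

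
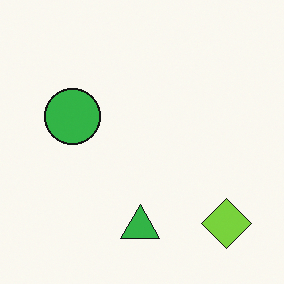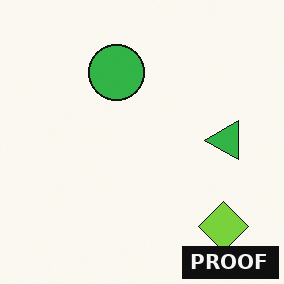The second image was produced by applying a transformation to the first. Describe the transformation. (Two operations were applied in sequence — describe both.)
It was transposed (reflected across the top-left ↔ bottom-right diagonal), then watermarked with the text "PROOF" in the lower-right corner.

Shapes have swapped their row and column positions — what was in the top-right is now in the bottom-left — a diagonal reflection. A dark label reading "PROOF" appears in the lower-right corner.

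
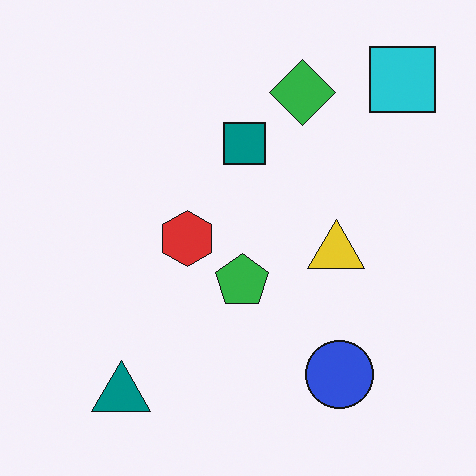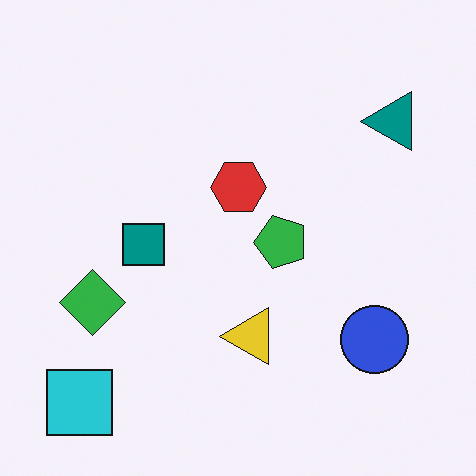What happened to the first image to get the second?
The transformation is: transposed (reflected across the top-left ↔ bottom-right diagonal).

Shapes have swapped their row and column positions — what was in the top-right is now in the bottom-left — a diagonal reflection.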